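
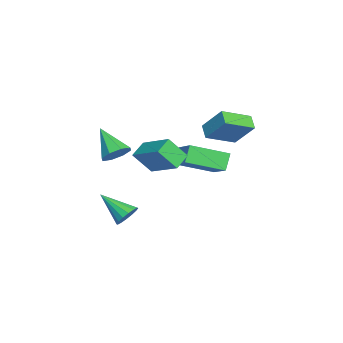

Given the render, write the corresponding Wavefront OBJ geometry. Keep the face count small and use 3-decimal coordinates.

v 0.149 -1.381 2.016
v 0.556 -1.106 2.583
v -0.829 -2.219 3.124
v 0.112 -0.768 2.447
v -0.31 -0.789 2.058
v -0.463 -1.157 1.645
v -0.258 -1.655 1.449
v 0.186 -1.993 1.585
v 0.608 -1.972 1.973
v 0.761 -1.605 2.386
v -0.407 -0.987 -2.246
v -0.194 -0.674 -1.681
v -1.073 -2.293 -1.274
v -0.519 -0.55 -1.737
v -0.813 -0.543 -1.929
v -0.999 -0.655 -2.206
v -1.026 -0.855 -2.494
v -0.887 -1.091 -2.716
v -0.619 -1.299 -2.812
v -0.295 -1.423 -2.756
v 0 -1.43 -2.563
v 0.186 -1.318 -2.286
v 0.213 -1.118 -1.998
v 0.074 -0.882 -1.776
v 0.009 0.628 1.744
v 0.123 -0.195 2.782
v 1.104 1.853 2.596
v 1.218 1.029 3.634
v 0.762 0.231 1.346
v 0.876 -0.593 2.384
v 1.857 1.455 2.198
v 1.971 0.632 3.236
v -1.61 3.585 2.844
v -1.157 4.47 4.019
v -0.952 3.789 2.436
v -0.499 4.674 3.612
v -0.821 2.326 3.488
v -0.368 3.211 4.664
v -0.163 2.53 3.081
v 0.29 3.415 4.256
v -2.33 0.952 0.191
v -2.895 1.122 0.986
v -2.66 2.749 -0.43
v -3.225 2.92 0.365
v -0.755 1.58 1.175
v -1.32 1.751 1.97
v -1.085 3.378 0.554
v -1.65 3.548 1.349
f 2 1 4
f 2 4 3
f 4 1 5
f 4 5 3
f 5 1 6
f 5 6 3
f 6 1 7
f 6 7 3
f 7 1 8
f 7 8 3
f 8 1 9
f 8 9 3
f 9 1 10
f 9 10 3
f 10 1 2
f 10 2 3
f 12 11 14
f 12 14 13
f 14 11 15
f 14 15 13
f 15 11 16
f 15 16 13
f 16 11 17
f 16 17 13
f 17 11 18
f 17 18 13
f 18 11 19
f 18 19 13
f 19 11 20
f 19 20 13
f 20 11 21
f 20 21 13
f 21 11 22
f 21 22 13
f 22 11 23
f 22 23 13
f 23 11 24
f 23 24 13
f 24 11 12
f 24 12 13
f 26 28 25
f 29 26 25
f 25 28 27
f 27 29 25
f 26 32 28
f 30 26 29
f 30 32 26
f 28 32 27
f 31 29 27
f 27 32 31
f 31 30 29
f 32 30 31
f 34 36 33
f 37 34 33
f 33 36 35
f 35 37 33
f 34 40 36
f 38 34 37
f 38 40 34
f 36 40 35
f 39 37 35
f 35 40 39
f 39 38 37
f 40 38 39
f 42 44 41
f 45 42 41
f 41 44 43
f 43 45 41
f 42 48 44
f 46 42 45
f 46 48 42
f 44 48 43
f 47 45 43
f 43 48 47
f 47 46 45
f 48 46 47



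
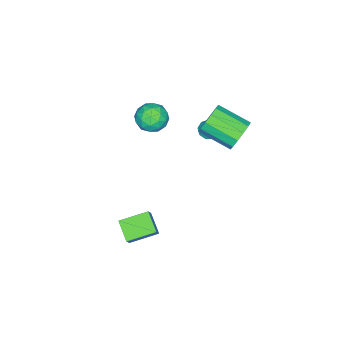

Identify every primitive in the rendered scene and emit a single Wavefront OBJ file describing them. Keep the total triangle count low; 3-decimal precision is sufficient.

v -3.338 0.006 1.117
v -2.739 0.135 0.778
v -2.742 0.574 2.383
v -3.031 0.513 0.745
v -3.466 0.654 0.886
v -3.841 0.492 1.136
v -3.981 0.102 1.376
v -3.819 -0.333 1.495
v -3.433 -0.609 1.438
v -3.002 -0.598 1.23
v -2.728 -0.304 0.969
v -1.669 -2.329 3.524
v -0.785 -1.894 3.101
v -1.755 -3.446 2.199
v -0.871 -3.011 1.776
v -0.807 -3.578 2.684
v -0.754 -2.888 3.503
v -1.786 -2.452 1.797
v -1.733 -1.762 2.616
v -0.857 -1.97 2.033
v -0.252 -2.666 2.581
v -2.288 -2.674 2.719
v -1.683 -3.37 3.267
v -1.22 -2.013 3.429
v -1.32 -3.327 1.871
v -1.283 -3.66 2.405
v -0.763 -3.405 2.156
v -1.202 -2.597 3.665
v -0.682 -2.342 3.416
v -0.695 -3.332 3.171
v -1.858 -2.998 1.884
v -1.338 -2.743 1.635
v -1.777 -1.935 3.144
v -1.257 -1.68 2.895
v -1.845 -2.008 2.129
v -0.742 -1.803 2.552
v -0.792 -2.459 1.774
v -1.33 -2.131 1.786
v -1.299 -1.725 2.268
v -0.387 -2.212 2.875
v -0.437 -2.868 2.096
v -0.4 -3.202 2.63
v -0.369 -2.796 3.111
v -0.429 -2.257 2.247
v -2.103 -2.472 3.204
v -2.153 -3.128 2.425
v -2.171 -2.544 2.189
v -2.14 -2.138 2.67
v -1.748 -2.881 3.526
v -1.798 -3.537 2.748
v -1.241 -3.615 3.032
v -1.21 -3.209 3.514
v -2.111 -3.083 3.053
v 3.662 -1.099 -4.378
v 2.919 -2.122 -3.647
v 2.463 0.168 -3.824
v 1.72 -0.855 -3.093
v 4.22 -0.925 -3.567
v 3.477 -1.948 -2.836
v 3.021 0.342 -3.013
v 2.278 -0.681 -2.282
v -1.826 2.965 3.467
v -1.406 3.387 4.356
v -1.155 1.396 5.182
v -1.574 0.975 4.293
v -2 3.351 4.45
v -1.749 1.36 5.276
v -2.539 3.192 4.231
v -2.288 1.202 5.057
v -2.852 2.962 3.77
v -2.601 0.971 4.596
v -2.838 2.732 3.213
v -2.587 0.741 4.039
v -2.503 2.577 2.736
v -2.252 0.586 3.562
v -1.953 2.545 2.492
v -1.702 0.554 3.318
v -1.363 2.646 2.557
v -1.111 0.655 3.383
v -0.919 2.849 2.911
v -0.668 0.858 3.737
v -0.763 3.089 3.442
v -0.512 1.098 4.268
v -0.945 3.29 3.98
v -0.693 1.299 4.807
f 2 1 4
f 2 4 3
f 4 1 5
f 4 5 3
f 5 1 6
f 5 6 3
f 6 1 7
f 6 7 3
f 7 1 8
f 7 8 3
f 8 1 9
f 8 9 3
f 9 1 10
f 9 10 3
f 10 1 11
f 10 11 3
f 11 1 2
f 11 2 3
f 12 49 28
f 49 23 52
f 28 52 17
f 49 52 28
f 12 28 24
f 28 17 29
f 24 29 13
f 28 29 24
f 12 24 33
f 24 13 34
f 33 34 19
f 24 34 33
f 12 33 45
f 33 19 48
f 45 48 22
f 33 48 45
f 12 45 49
f 45 22 53
f 49 53 23
f 45 53 49
f 13 29 40
f 29 17 43
f 40 43 21
f 29 43 40
f 17 52 30
f 52 23 51
f 30 51 16
f 52 51 30
f 23 53 50
f 53 22 46
f 50 46 14
f 53 46 50
f 22 48 47
f 48 19 35
f 47 35 18
f 48 35 47
f 19 34 39
f 34 13 36
f 39 36 20
f 34 36 39
f 15 41 27
f 41 21 42
f 27 42 16
f 41 42 27
f 15 27 25
f 27 16 26
f 25 26 14
f 27 26 25
f 15 25 32
f 25 14 31
f 32 31 18
f 25 31 32
f 15 32 37
f 32 18 38
f 37 38 20
f 32 38 37
f 15 37 41
f 37 20 44
f 41 44 21
f 37 44 41
f 16 42 30
f 42 21 43
f 30 43 17
f 42 43 30
f 14 26 50
f 26 16 51
f 50 51 23
f 26 51 50
f 18 31 47
f 31 14 46
f 47 46 22
f 31 46 47
f 20 38 39
f 38 18 35
f 39 35 19
f 38 35 39
f 21 44 40
f 44 20 36
f 40 36 13
f 44 36 40
f 55 57 54
f 58 55 54
f 54 57 56
f 56 58 54
f 55 61 57
f 59 55 58
f 59 61 55
f 57 61 56
f 60 58 56
f 56 61 60
f 60 59 58
f 61 59 60
f 63 62 66
f 63 66 64
f 64 66 67
f 64 67 65
f 66 62 68
f 66 68 67
f 67 68 69
f 67 69 65
f 68 62 70
f 68 70 69
f 69 70 71
f 69 71 65
f 70 62 72
f 70 72 71
f 71 72 73
f 71 73 65
f 72 62 74
f 72 74 73
f 73 74 75
f 73 75 65
f 74 62 76
f 74 76 75
f 75 76 77
f 75 77 65
f 76 62 78
f 76 78 77
f 77 78 79
f 77 79 65
f 78 62 80
f 78 80 79
f 79 80 81
f 79 81 65
f 80 62 82
f 80 82 81
f 81 82 83
f 81 83 65
f 82 62 84
f 82 84 83
f 83 84 85
f 83 85 65
f 84 62 63
f 84 63 85
f 85 63 64
f 85 64 65



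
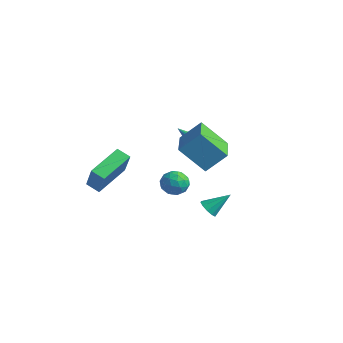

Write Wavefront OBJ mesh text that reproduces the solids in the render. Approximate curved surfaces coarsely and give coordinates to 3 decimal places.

v -2.675 1.166 -2.331
v -1.912 0.895 -2.205
v -3.048 -0.055 -2.695
v -2.285 -0.326 -2.569
v -2.749 -0.098 -1.932
v -2.518 0.656 -1.708
v -2.442 0.184 -3.192
v -2.211 0.938 -2.968
v -1.767 0.288 -2.738
v -1.957 0.114 -1.959
v -3.003 0.726 -2.941
v -3.193 0.552 -2.162
v -2.261 1.137 -2.236
v -2.699 -0.297 -2.664
v -2.972 -0.163 -2.29
v -2.523 -0.323 -2.216
v -2.617 0.997 -1.944
v -2.168 0.838 -1.87
v -2.661 0.255 -1.709
v -2.792 0.002 -3.03
v -2.343 -0.157 -2.956
v -2.437 1.163 -2.684
v -1.988 1.003 -2.61
v -2.299 0.585 -3.191
v -1.727 0.621 -2.475
v -1.946 -0.096 -2.689
v -2.038 0.203 -3.055
v -1.903 0.647 -2.923
v -1.838 0.519 -2.017
v -2.058 -0.198 -2.231
v -2.331 -0.064 -1.857
v -2.195 0.379 -1.725
v -1.754 0.162 -2.33
v -2.902 1.038 -2.669
v -3.122 0.321 -2.883
v -2.765 0.461 -3.175
v -2.629 0.904 -3.043
v -3.014 0.936 -2.211
v -3.233 0.219 -2.425
v -3.057 0.193 -1.977
v -2.922 0.637 -1.845
v -3.206 0.678 -2.57
v 2.434 -3.769 3.739
v 3.013 -2.91 4.71
v 0.891 -2.281 3.342
v 1.469 -1.422 4.314
v 3.491 -3.018 2.446
v 4.069 -2.159 3.418
v 1.947 -1.53 2.05
v 2.526 -0.671 3.021
v 3.624 -2.949 -0.107
v 3.972 -3.351 0.1
v 4.176 -2.031 0.747
v 4.134 -3.195 -0.172
v 4.101 -2.946 -0.419
v 3.886 -2.698 -0.546
v 3.571 -2.546 -0.506
v 3.276 -2.548 -0.313
v 3.114 -2.703 -0.041
v 3.147 -2.952 0.205
v 3.362 -3.2 0.333
v 3.677 -3.352 0.293
v -2.982 -4.156 -1.472
v -3.685 -4.39 -1.121
v -3.293 -2.212 -0.801
v -3.996 -2.446 -0.449
v -2.104 -4.534 0.029
v -2.807 -4.768 0.381
v -2.415 -2.59 0.701
v -3.118 -2.824 1.052
v 0.718 -0.797 2.192
v 1.034 -0.935 2.634
v -0.518 -1.143 2.968
v 0.967 -0.628 2.664
v 0.821 -0.375 2.545
v 0.643 -0.256 2.313
v 0.489 -0.309 2.043
v 0.407 -0.517 1.821
v 0.424 -0.814 1.716
v 0.535 -1.106 1.762
v 0.704 -1.3 1.945
v 0.877 -1.334 2.207
v 1 -1.198 2.463
f 1 38 17
f 38 12 41
f 17 41 6
f 38 41 17
f 1 17 13
f 17 6 18
f 13 18 2
f 17 18 13
f 1 13 22
f 13 2 23
f 22 23 8
f 13 23 22
f 1 22 34
f 22 8 37
f 34 37 11
f 22 37 34
f 1 34 38
f 34 11 42
f 38 42 12
f 34 42 38
f 2 18 29
f 18 6 32
f 29 32 10
f 18 32 29
f 6 41 19
f 41 12 40
f 19 40 5
f 41 40 19
f 12 42 39
f 42 11 35
f 39 35 3
f 42 35 39
f 11 37 36
f 37 8 24
f 36 24 7
f 37 24 36
f 8 23 28
f 23 2 25
f 28 25 9
f 23 25 28
f 4 30 16
f 30 10 31
f 16 31 5
f 30 31 16
f 4 16 14
f 16 5 15
f 14 15 3
f 16 15 14
f 4 14 21
f 14 3 20
f 21 20 7
f 14 20 21
f 4 21 26
f 21 7 27
f 26 27 9
f 21 27 26
f 4 26 30
f 26 9 33
f 30 33 10
f 26 33 30
f 5 31 19
f 31 10 32
f 19 32 6
f 31 32 19
f 3 15 39
f 15 5 40
f 39 40 12
f 15 40 39
f 7 20 36
f 20 3 35
f 36 35 11
f 20 35 36
f 9 27 28
f 27 7 24
f 28 24 8
f 27 24 28
f 10 33 29
f 33 9 25
f 29 25 2
f 33 25 29
f 44 46 43
f 47 44 43
f 43 46 45
f 45 47 43
f 44 50 46
f 48 44 47
f 48 50 44
f 46 50 45
f 49 47 45
f 45 50 49
f 49 48 47
f 50 48 49
f 52 51 54
f 52 54 53
f 54 51 55
f 54 55 53
f 55 51 56
f 55 56 53
f 56 51 57
f 56 57 53
f 57 51 58
f 57 58 53
f 58 51 59
f 58 59 53
f 59 51 60
f 59 60 53
f 60 51 61
f 60 61 53
f 61 51 62
f 61 62 53
f 62 51 52
f 62 52 53
f 64 66 63
f 67 64 63
f 63 66 65
f 65 67 63
f 64 70 66
f 68 64 67
f 68 70 64
f 66 70 65
f 69 67 65
f 65 70 69
f 69 68 67
f 70 68 69
f 72 71 74
f 72 74 73
f 74 71 75
f 74 75 73
f 75 71 76
f 75 76 73
f 76 71 77
f 76 77 73
f 77 71 78
f 77 78 73
f 78 71 79
f 78 79 73
f 79 71 80
f 79 80 73
f 80 71 81
f 80 81 73
f 81 71 82
f 81 82 73
f 82 71 83
f 82 83 73
f 83 71 72
f 83 72 73



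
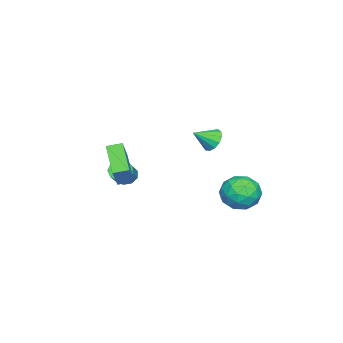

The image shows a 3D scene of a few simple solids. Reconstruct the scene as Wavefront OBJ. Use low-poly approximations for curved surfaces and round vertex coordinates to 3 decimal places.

v -1.905 -2.923 -1.465
v -1.491 -2.885 -1.964
v -0.481 -2.719 -1.115
v -0.895 -2.757 -0.615
v -1.643 -2.48 -1.862
v -0.633 -2.314 -1.013
v -1.918 -2.282 -1.574
v -0.908 -2.117 -0.725
v -2.187 -2.384 -1.235
v -1.177 -2.219 -0.385
v -2.324 -2.738 -1.003
v -1.313 -2.572 -0.154
v -2.264 -3.178 -0.987
v -1.254 -3.013 -0.138
v -2.037 -3.499 -1.195
v -1.027 -3.334 -0.346
v -1.748 -3.55 -1.529
v -0.738 -3.385 -0.68
v -1.532 -3.308 -1.833
v -0.522 -3.142 -0.984
v -1.755 4.261 -0.93
v -0.684 4.487 -1.072
v -1.396 2.513 -1.008
v -0.325 2.739 -1.15
v -0.809 2.945 -0.179
v -1.03 4.026 -0.131
v -1.05 2.974 -1.949
v -1.271 4.055 -1.901
v -0.248 3.692 -1.702
v -0.099 3.674 -0.608
v -1.981 3.326 -1.472
v -1.832 3.308 -0.378
v -1.251 4.528 -0.994
v -0.829 2.472 -1.086
v -1.114 2.594 -0.515
v -0.484 2.726 -0.599
v -1.455 4.256 -0.441
v -0.825 4.389 -0.525
v -0.898 3.483 0
v -1.255 2.611 -1.555
v -0.625 2.744 -1.639
v -1.596 4.274 -1.481
v -0.966 4.406 -1.565
v -1.182 3.517 -2.08
v -0.365 4.193 -1.448
v -0.154 3.166 -1.494
v -0.58 3.304 -1.963
v -0.71 3.939 -1.935
v -0.277 4.182 -0.805
v -0.067 3.155 -0.851
v -0.351 3.276 -0.28
v -0.481 3.911 -0.252
v -0.021 3.715 -1.175
v -2.013 3.845 -1.229
v -1.803 2.818 -1.275
v -1.599 3.089 -1.828
v -1.729 3.724 -1.8
v -1.926 3.834 -0.586
v -1.715 2.807 -0.632
v -1.37 3.061 -0.145
v -1.5 3.696 -0.117
v -2.059 3.285 -0.905
v -0.298 -2.988 0.473
v 0.685 -2.802 1.773
v -0.66 -2.273 0.644
v 0.323 -2.086 1.944
v 0.957 -2.094 -0.604
v 1.94 -1.907 0.696
v 0.595 -1.378 -0.433
v 1.578 -1.192 0.867
v -0.551 2.22 2.554
v 0.03 2.572 2.345
v 0.131 1.48 3.206
v -0.096 2.751 2.68
v -0.367 2.761 2.975
v -0.695 2.6 3.136
v -0.978 2.319 3.112
v -1.126 2.006 2.911
v -1.091 1.761 2.597
v -0.884 1.662 2.268
v -0.572 1.741 2.031
v -0.253 1.971 1.959
v -0.029 2.281 2.077
f 2 1 5
f 2 5 3
f 3 5 6
f 3 6 4
f 5 1 7
f 5 7 6
f 6 7 8
f 6 8 4
f 7 1 9
f 7 9 8
f 8 9 10
f 8 10 4
f 9 1 11
f 9 11 10
f 10 11 12
f 10 12 4
f 11 1 13
f 11 13 12
f 12 13 14
f 12 14 4
f 13 1 15
f 13 15 14
f 14 15 16
f 14 16 4
f 15 1 17
f 15 17 16
f 16 17 18
f 16 18 4
f 17 1 19
f 17 19 18
f 18 19 20
f 18 20 4
f 19 1 2
f 19 2 20
f 20 2 3
f 20 3 4
f 21 58 37
f 58 32 61
f 37 61 26
f 58 61 37
f 21 37 33
f 37 26 38
f 33 38 22
f 37 38 33
f 21 33 42
f 33 22 43
f 42 43 28
f 33 43 42
f 21 42 54
f 42 28 57
f 54 57 31
f 42 57 54
f 21 54 58
f 54 31 62
f 58 62 32
f 54 62 58
f 22 38 49
f 38 26 52
f 49 52 30
f 38 52 49
f 26 61 39
f 61 32 60
f 39 60 25
f 61 60 39
f 32 62 59
f 62 31 55
f 59 55 23
f 62 55 59
f 31 57 56
f 57 28 44
f 56 44 27
f 57 44 56
f 28 43 48
f 43 22 45
f 48 45 29
f 43 45 48
f 24 50 36
f 50 30 51
f 36 51 25
f 50 51 36
f 24 36 34
f 36 25 35
f 34 35 23
f 36 35 34
f 24 34 41
f 34 23 40
f 41 40 27
f 34 40 41
f 24 41 46
f 41 27 47
f 46 47 29
f 41 47 46
f 24 46 50
f 46 29 53
f 50 53 30
f 46 53 50
f 25 51 39
f 51 30 52
f 39 52 26
f 51 52 39
f 23 35 59
f 35 25 60
f 59 60 32
f 35 60 59
f 27 40 56
f 40 23 55
f 56 55 31
f 40 55 56
f 29 47 48
f 47 27 44
f 48 44 28
f 47 44 48
f 30 53 49
f 53 29 45
f 49 45 22
f 53 45 49
f 64 66 63
f 67 64 63
f 63 66 65
f 65 67 63
f 64 70 66
f 68 64 67
f 68 70 64
f 66 70 65
f 69 67 65
f 65 70 69
f 69 68 67
f 70 68 69
f 72 71 74
f 72 74 73
f 74 71 75
f 74 75 73
f 75 71 76
f 75 76 73
f 76 71 77
f 76 77 73
f 77 71 78
f 77 78 73
f 78 71 79
f 78 79 73
f 79 71 80
f 79 80 73
f 80 71 81
f 80 81 73
f 81 71 82
f 81 82 73
f 82 71 83
f 82 83 73
f 83 71 72
f 83 72 73



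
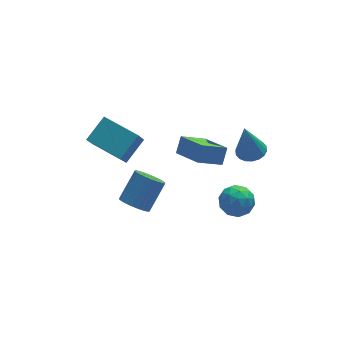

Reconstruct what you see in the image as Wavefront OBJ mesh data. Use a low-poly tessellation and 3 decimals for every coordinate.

v -3.073 -0.907 -0.103
v -2.75 -0.4 -0.704
v -1.683 0.374 0.522
v -2.007 -0.133 1.123
v -3.006 -0.218 -0.596
v -1.939 0.555 0.63
v -3.271 -0.141 -0.414
v -2.205 0.633 0.813
v -3.507 -0.18 -0.184
v -2.44 0.593 1.043
v -3.677 -0.33 0.058
v -2.61 0.443 1.285
v -3.755 -0.568 0.276
v -2.688 0.205 1.502
v -3.729 -0.857 0.436
v -2.662 -0.084 1.662
v -3.603 -1.154 0.514
v -2.536 -0.381 1.74
v -3.397 -1.414 0.498
v -2.33 -0.64 1.724
v -3.141 -1.595 0.39
v -2.074 -0.822 1.616
v -2.875 -1.673 0.207
v -1.809 -0.899 1.434
v -2.64 -1.633 -0.023
v -1.573 -0.86 1.204
v -2.47 -1.483 -0.265
v -1.403 -0.71 0.962
v -2.392 -1.245 -0.482
v -1.325 -0.472 0.744
v -2.418 -0.956 -0.642
v -1.351 -0.183 0.584
v -2.544 -0.659 -0.72
v -1.477 0.114 0.506
v 1.96 0.553 -3.387
v 2.678 1.094 -2.927
v 2.802 -0.814 -3.093
v 3.52 -0.273 -2.633
v 2.61 -0.37 -2.207
v 2.089 0.475 -2.389
v 3.391 -0.195 -3.631
v 2.87 0.65 -3.813
v 3.562 0.632 -3.078
v 3.079 0.524 -2.198
v 2.401 -0.244 -3.822
v 1.918 -0.352 -2.942
v 2.245 0.944 -3.183
v 3.235 -0.664 -2.837
v 2.7 -0.721 -2.587
v 3.122 -0.403 -2.316
v 1.899 0.58 -2.867
v 2.321 0.898 -2.596
v 2.281 0.037 -2.173
v 3.159 -0.618 -3.424
v 3.581 -0.3 -3.153
v 2.358 0.683 -3.704
v 2.78 1.001 -3.433
v 3.199 0.243 -3.847
v 3.186 0.99 -3.001
v 3.682 0.186 -2.828
v 3.606 0.232 -3.415
v 3.3 0.729 -3.522
v 2.903 0.927 -2.484
v 3.398 0.123 -2.311
v 2.863 0.066 -2.061
v 2.557 0.563 -2.168
v 3.422 0.654 -2.573
v 2.082 0.157 -3.709
v 2.577 -0.647 -3.536
v 2.923 -0.283 -3.852
v 2.617 0.214 -3.959
v 1.798 0.094 -3.192
v 2.294 -0.71 -3.019
v 2.18 -0.449 -2.498
v 1.874 0.048 -2.605
v 2.058 -0.374 -3.447
v -2.669 1.763 0.567
v -3.168 1.065 1.822
v -3.974 3.389 0.953
v -4.472 2.691 2.208
v -1.508 2.489 1.432
v -2.006 1.791 2.687
v -2.812 4.115 1.818
v -3.311 3.417 3.073
v 1.862 3.398 -2.053
v 2.46 1.665 -1.279
v 0.466 3.28 -1.239
v 1.064 1.547 -0.465
v 2.296 3.913 -1.235
v 2.894 2.18 -0.461
v 0.9 3.795 -0.421
v 1.498 2.062 0.353
v 3.272 -0.288 1.76
v 3.732 -0.949 1.849
v 2.868 -0.292 3.8
v 3.967 -0.68 1.897
v 4.065 -0.334 1.917
v 4.006 0.021 1.906
v 3.801 0.316 1.866
v 3.492 0.49 1.805
v 3.139 0.51 1.735
v 2.812 0.373 1.67
v 2.576 0.104 1.623
v 2.478 -0.242 1.603
v 2.538 -0.598 1.614
v 2.742 -0.892 1.654
v 3.052 -1.066 1.715
v 3.405 -1.087 1.785
f 2 1 5
f 2 5 3
f 3 5 6
f 3 6 4
f 5 1 7
f 5 7 6
f 6 7 8
f 6 8 4
f 7 1 9
f 7 9 8
f 8 9 10
f 8 10 4
f 9 1 11
f 9 11 10
f 10 11 12
f 10 12 4
f 11 1 13
f 11 13 12
f 12 13 14
f 12 14 4
f 13 1 15
f 13 15 14
f 14 15 16
f 14 16 4
f 15 1 17
f 15 17 16
f 16 17 18
f 16 18 4
f 17 1 19
f 17 19 18
f 18 19 20
f 18 20 4
f 19 1 21
f 19 21 20
f 20 21 22
f 20 22 4
f 21 1 23
f 21 23 22
f 22 23 24
f 22 24 4
f 23 1 25
f 23 25 24
f 24 25 26
f 24 26 4
f 25 1 27
f 25 27 26
f 26 27 28
f 26 28 4
f 27 1 29
f 27 29 28
f 28 29 30
f 28 30 4
f 29 1 31
f 29 31 30
f 30 31 32
f 30 32 4
f 31 1 33
f 31 33 32
f 32 33 34
f 32 34 4
f 33 1 2
f 33 2 34
f 34 2 3
f 34 3 4
f 35 72 51
f 72 46 75
f 51 75 40
f 72 75 51
f 35 51 47
f 51 40 52
f 47 52 36
f 51 52 47
f 35 47 56
f 47 36 57
f 56 57 42
f 47 57 56
f 35 56 68
f 56 42 71
f 68 71 45
f 56 71 68
f 35 68 72
f 68 45 76
f 72 76 46
f 68 76 72
f 36 52 63
f 52 40 66
f 63 66 44
f 52 66 63
f 40 75 53
f 75 46 74
f 53 74 39
f 75 74 53
f 46 76 73
f 76 45 69
f 73 69 37
f 76 69 73
f 45 71 70
f 71 42 58
f 70 58 41
f 71 58 70
f 42 57 62
f 57 36 59
f 62 59 43
f 57 59 62
f 38 64 50
f 64 44 65
f 50 65 39
f 64 65 50
f 38 50 48
f 50 39 49
f 48 49 37
f 50 49 48
f 38 48 55
f 48 37 54
f 55 54 41
f 48 54 55
f 38 55 60
f 55 41 61
f 60 61 43
f 55 61 60
f 38 60 64
f 60 43 67
f 64 67 44
f 60 67 64
f 39 65 53
f 65 44 66
f 53 66 40
f 65 66 53
f 37 49 73
f 49 39 74
f 73 74 46
f 49 74 73
f 41 54 70
f 54 37 69
f 70 69 45
f 54 69 70
f 43 61 62
f 61 41 58
f 62 58 42
f 61 58 62
f 44 67 63
f 67 43 59
f 63 59 36
f 67 59 63
f 78 80 77
f 81 78 77
f 77 80 79
f 79 81 77
f 78 84 80
f 82 78 81
f 82 84 78
f 80 84 79
f 83 81 79
f 79 84 83
f 83 82 81
f 84 82 83
f 86 88 85
f 89 86 85
f 85 88 87
f 87 89 85
f 86 92 88
f 90 86 89
f 90 92 86
f 88 92 87
f 91 89 87
f 87 92 91
f 91 90 89
f 92 90 91
f 94 93 96
f 94 96 95
f 96 93 97
f 96 97 95
f 97 93 98
f 97 98 95
f 98 93 99
f 98 99 95
f 99 93 100
f 99 100 95
f 100 93 101
f 100 101 95
f 101 93 102
f 101 102 95
f 102 93 103
f 102 103 95
f 103 93 104
f 103 104 95
f 104 93 105
f 104 105 95
f 105 93 106
f 105 106 95
f 106 93 107
f 106 107 95
f 107 93 108
f 107 108 95
f 108 93 94
f 108 94 95



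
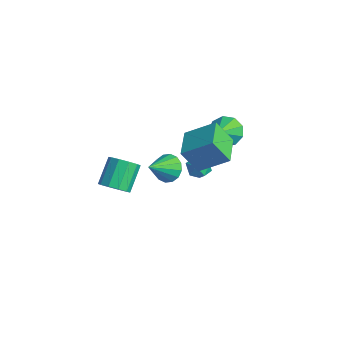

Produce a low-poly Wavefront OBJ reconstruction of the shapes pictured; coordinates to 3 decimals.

v -0.394 0.058 -0.207
v 0.408 0.476 0.048
v 0.014 -1.358 0.827
v 0.081 0.621 0.377
v -0.374 0.616 0.549
v -0.835 0.461 0.519
v -1.177 0.198 0.294
v -1.309 -0.102 -0.065
v -1.196 -0.36 -0.462
v -0.869 -0.506 -0.791
v -0.413 -0.5 -0.963
v 0.047 -0.345 -0.933
v 0.389 -0.083 -0.708
v 0.521 0.218 -0.349
v -0.259 3.631 1.593
v 0.158 3.227 0.767
v 0.619 2.549 2.567
v 0.547 3.75 0.997
v 0.559 4.217 1.506
v 0.187 4.41 2.056
v -0.393 4.238 2.389
v -0.911 3.783 2.35
v -1.124 3.256 1.957
v -0.933 2.905 1.394
v -0.426 2.893 0.924
v -2.968 3.652 -3.713
v -2.173 3.872 -3.501
v -2.907 2.588 -2.839
v -2.112 2.808 -2.627
v -2.767 3.302 -2.396
v -2.804 3.959 -2.936
v -2.276 2.501 -3.404
v -2.313 3.158 -3.944
v -1.745 3.161 -3.31
v -2.049 3.655 -2.687
v -3.031 2.805 -3.653
v -3.335 3.299 -3.03
v 1.726 0.954 2.6
v 1.241 0.175 4.019
v 2.721 2.288 3.673
v 2.236 1.509 5.092
v 3.284 -0.149 2.528
v 2.799 -0.928 3.947
v 4.279 1.185 3.601
v 3.794 0.406 5.02
v 0.156 -3.512 0.074
v 0.868 -3.609 0.615
v 0.077 -2.545 1.847
v -0.636 -2.448 1.306
v 0.958 -3.166 0.29
v 0.167 -2.102 1.523
v 0.741 -2.855 -0.117
v -0.05 -1.792 1.115
v 0.3 -2.796 -0.451
v -0.491 -1.732 0.781
v -0.195 -3.009 -0.585
v -0.986 -1.946 0.647
v -0.557 -3.415 -0.467
v -1.348 -2.351 0.765
v -0.647 -3.858 -0.143
v -1.438 -2.794 1.09
v -0.43 -4.168 0.265
v -1.221 -3.105 1.497
v 0.011 -4.228 0.599
v -0.78 -3.164 1.831
v 0.506 -4.014 0.733
v -0.285 -2.951 1.965
f 2 1 4
f 2 4 3
f 4 1 5
f 4 5 3
f 5 1 6
f 5 6 3
f 6 1 7
f 6 7 3
f 7 1 8
f 7 8 3
f 8 1 9
f 8 9 3
f 9 1 10
f 9 10 3
f 10 1 11
f 10 11 3
f 11 1 12
f 11 12 3
f 12 1 13
f 12 13 3
f 13 1 14
f 13 14 3
f 14 1 2
f 14 2 3
f 16 15 18
f 16 18 17
f 18 15 19
f 18 19 17
f 19 15 20
f 19 20 17
f 20 15 21
f 20 21 17
f 21 15 22
f 21 22 17
f 22 15 23
f 22 23 17
f 23 15 24
f 23 24 17
f 24 15 25
f 24 25 17
f 25 15 16
f 25 16 17
f 26 37 31
f 26 31 27
f 26 27 33
f 26 33 36
f 26 36 37
f 27 31 35
f 31 37 30
f 37 36 28
f 36 33 32
f 33 27 34
f 29 35 30
f 29 30 28
f 29 28 32
f 29 32 34
f 29 34 35
f 30 35 31
f 28 30 37
f 32 28 36
f 34 32 33
f 35 34 27
f 39 41 38
f 42 39 38
f 38 41 40
f 40 42 38
f 39 45 41
f 43 39 42
f 43 45 39
f 41 45 40
f 44 42 40
f 40 45 44
f 44 43 42
f 45 43 44
f 47 46 50
f 47 50 48
f 48 50 51
f 48 51 49
f 50 46 52
f 50 52 51
f 51 52 53
f 51 53 49
f 52 46 54
f 52 54 53
f 53 54 55
f 53 55 49
f 54 46 56
f 54 56 55
f 55 56 57
f 55 57 49
f 56 46 58
f 56 58 57
f 57 58 59
f 57 59 49
f 58 46 60
f 58 60 59
f 59 60 61
f 59 61 49
f 60 46 62
f 60 62 61
f 61 62 63
f 61 63 49
f 62 46 64
f 62 64 63
f 63 64 65
f 63 65 49
f 64 46 66
f 64 66 65
f 65 66 67
f 65 67 49
f 66 46 47
f 66 47 67
f 67 47 48
f 67 48 49



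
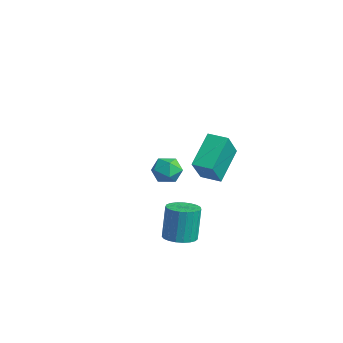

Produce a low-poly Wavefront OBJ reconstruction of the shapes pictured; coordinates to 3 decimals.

v 1.302 0.356 -0.31
v 1.993 -0.393 0.911
v 0.523 1.456 0.806
v 1.213 0.707 2.027
v 2.007 0.913 -0.367
v 2.697 0.164 0.854
v 1.227 2.013 0.749
v 1.918 1.264 1.97
v 1.743 -0.784 -3.3
v 2.288 -1.235 -3.165
v 2.102 -0.986 -1.585
v 1.557 -0.536 -1.72
v 2.43 -0.972 -3.189
v 2.243 -0.724 -1.609
v 2.452 -0.677 -3.233
v 2.265 -0.428 -1.653
v 2.352 -0.4 -3.288
v 2.165 -0.152 -1.709
v 2.147 -0.19 -3.346
v 1.96 0.059 -1.766
v 1.872 -0.082 -3.395
v 1.685 0.166 -1.815
v 1.575 -0.096 -3.428
v 1.388 0.152 -1.848
v 1.307 -0.229 -3.439
v 1.12 0.019 -1.859
v 1.114 -0.458 -3.426
v 0.927 -0.209 -1.846
v 1.03 -0.743 -3.391
v 0.844 -0.495 -1.811
v 1.07 -1.036 -3.34
v 0.883 -0.787 -1.76
v 1.226 -1.284 -3.282
v 1.039 -1.036 -1.703
v 1.471 -1.447 -3.228
v 1.285 -1.199 -1.648
v 1.764 -1.495 -3.186
v 1.577 -1.246 -1.606
v 2.053 -1.42 -3.163
v 1.866 -1.171 -1.584
v -4.165 1.378 -2.395
v -3.617 1.834 -2.679
v -3.323 0.486 -2.201
v -2.775 0.942 -2.485
v -3.102 1.11 -1.811
v -3.623 1.661 -1.931
v -3.317 0.659 -2.949
v -3.838 1.21 -3.069
v -3.093 1.39 -3.021
v -2.96 1.668 -2.318
v -3.98 0.652 -2.562
v -3.847 0.93 -1.859
f 2 4 1
f 5 2 1
f 1 4 3
f 3 5 1
f 2 8 4
f 6 2 5
f 6 8 2
f 4 8 3
f 7 5 3
f 3 8 7
f 7 6 5
f 8 6 7
f 10 9 13
f 10 13 11
f 11 13 14
f 11 14 12
f 13 9 15
f 13 15 14
f 14 15 16
f 14 16 12
f 15 9 17
f 15 17 16
f 16 17 18
f 16 18 12
f 17 9 19
f 17 19 18
f 18 19 20
f 18 20 12
f 19 9 21
f 19 21 20
f 20 21 22
f 20 22 12
f 21 9 23
f 21 23 22
f 22 23 24
f 22 24 12
f 23 9 25
f 23 25 24
f 24 25 26
f 24 26 12
f 25 9 27
f 25 27 26
f 26 27 28
f 26 28 12
f 27 9 29
f 27 29 28
f 28 29 30
f 28 30 12
f 29 9 31
f 29 31 30
f 30 31 32
f 30 32 12
f 31 9 33
f 31 33 32
f 32 33 34
f 32 34 12
f 33 9 35
f 33 35 34
f 34 35 36
f 34 36 12
f 35 9 37
f 35 37 36
f 36 37 38
f 36 38 12
f 37 9 39
f 37 39 38
f 38 39 40
f 38 40 12
f 39 9 10
f 39 10 40
f 40 10 11
f 40 11 12
f 41 52 46
f 41 46 42
f 41 42 48
f 41 48 51
f 41 51 52
f 42 46 50
f 46 52 45
f 52 51 43
f 51 48 47
f 48 42 49
f 44 50 45
f 44 45 43
f 44 43 47
f 44 47 49
f 44 49 50
f 45 50 46
f 43 45 52
f 47 43 51
f 49 47 48
f 50 49 42



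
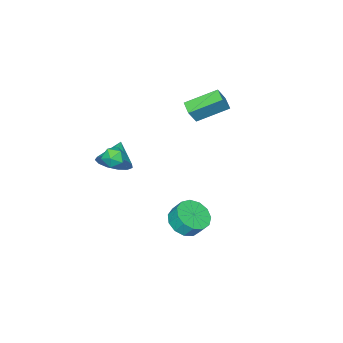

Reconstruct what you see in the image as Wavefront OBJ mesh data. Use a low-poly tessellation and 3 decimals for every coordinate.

v -3.44 -1.001 1.847
v -4.863 0.235 2.726
v -2.995 -0.31 1.596
v -4.417 0.926 2.475
v -2.783 -1.026 2.945
v -4.205 0.21 3.824
v -2.337 -0.335 2.694
v -3.76 0.901 3.573
v 3.507 -0.068 3.232
v 3.747 0.263 2.619
v 3.553 -1.123 2.681
v 3.793 -0.792 2.068
v 4.227 -0.826 2.662
v 4.198 -0.174 3.002
v 3.102 -0.686 2.298
v 3.073 -0.034 2.638
v 3.496 -0.119 2.042
v 4.192 -0.206 2.267
v 3.108 -0.654 3.033
v 3.804 -0.741 3.258
v 2.7 -1.304 1.098
v 3.029 -0.889 2.004
v 1.48 -1.876 1.802
v 2.688 -0.479 1.747
v 2.352 -0.331 1.284
v 2.125 -0.492 0.761
v 2.082 -0.911 0.346
v 2.234 -1.455 0.169
v 2.535 -1.951 0.287
v 2.887 -2.241 0.663
v 3.181 -2.234 1.176
v 3.322 -1.932 1.665
v 3.265 -1.431 1.974
v 0.501 1.791 -3.628
v 1.462 1.462 -3.291
v 1.36 2.02 -2.456
v 0.399 2.349 -2.792
v 1.557 1.962 -3.614
v 1.455 2.52 -2.778
v 1.317 2.408 -3.941
v 1.215 2.966 -3.105
v 0.818 2.658 -4.168
v 0.716 3.216 -3.333
v 0.218 2.633 -4.224
v 0.116 3.191 -3.389
v -0.292 2.34 -4.091
v -0.394 2.898 -3.255
v -0.55 1.873 -3.811
v -0.652 2.431 -2.975
v -0.475 1.38 -3.472
v -0.576 1.938 -2.636
v -0.09 1.017 -3.183
v -0.191 1.575 -2.347
v 0.483 0.9 -3.035
v 0.381 1.458 -2.2
v 1.061 1.066 -3.076
v 0.96 1.624 -2.24
f 2 4 1
f 5 2 1
f 1 4 3
f 3 5 1
f 2 8 4
f 6 2 5
f 6 8 2
f 4 8 3
f 7 5 3
f 3 8 7
f 7 6 5
f 8 6 7
f 9 20 14
f 9 14 10
f 9 10 16
f 9 16 19
f 9 19 20
f 10 14 18
f 14 20 13
f 20 19 11
f 19 16 15
f 16 10 17
f 12 18 13
f 12 13 11
f 12 11 15
f 12 15 17
f 12 17 18
f 13 18 14
f 11 13 20
f 15 11 19
f 17 15 16
f 18 17 10
f 22 21 24
f 22 24 23
f 24 21 25
f 24 25 23
f 25 21 26
f 25 26 23
f 26 21 27
f 26 27 23
f 27 21 28
f 27 28 23
f 28 21 29
f 28 29 23
f 29 21 30
f 29 30 23
f 30 21 31
f 30 31 23
f 31 21 32
f 31 32 23
f 32 21 33
f 32 33 23
f 33 21 22
f 33 22 23
f 35 34 38
f 35 38 36
f 36 38 39
f 36 39 37
f 38 34 40
f 38 40 39
f 39 40 41
f 39 41 37
f 40 34 42
f 40 42 41
f 41 42 43
f 41 43 37
f 42 34 44
f 42 44 43
f 43 44 45
f 43 45 37
f 44 34 46
f 44 46 45
f 45 46 47
f 45 47 37
f 46 34 48
f 46 48 47
f 47 48 49
f 47 49 37
f 48 34 50
f 48 50 49
f 49 50 51
f 49 51 37
f 50 34 52
f 50 52 51
f 51 52 53
f 51 53 37
f 52 34 54
f 52 54 53
f 53 54 55
f 53 55 37
f 54 34 56
f 54 56 55
f 55 56 57
f 55 57 37
f 56 34 35
f 56 35 57
f 57 35 36
f 57 36 37



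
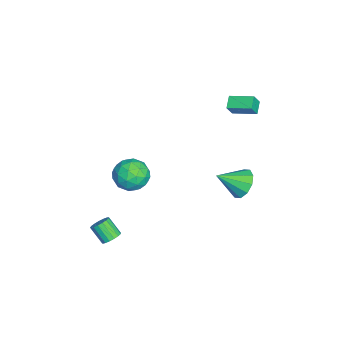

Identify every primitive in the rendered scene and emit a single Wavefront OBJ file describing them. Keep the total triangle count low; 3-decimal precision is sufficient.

v 3.841 -3.296 -1.989
v 4.223 -3.679 -2.089
v 3.801 -4.307 -1.291
v 3.419 -3.924 -1.191
v 4.335 -3.524 -1.908
v 3.913 -4.153 -1.11
v 4.333 -3.317 -1.745
v 3.912 -3.946 -0.947
v 4.219 -3.105 -1.639
v 3.798 -3.734 -0.841
v 4.019 -2.937 -1.612
v 3.597 -3.565 -0.814
v 3.777 -2.851 -1.672
v 3.356 -3.479 -0.874
v 3.55 -2.867 -1.804
v 3.129 -3.495 -1.006
v 3.39 -2.981 -1.979
v 2.968 -3.61 -1.181
v 3.333 -3.167 -2.156
v 2.911 -3.796 -1.358
v 3.392 -3.383 -2.295
v 2.97 -4.012 -1.497
v 3.554 -3.579 -2.363
v 3.133 -4.207 -1.565
v 3.782 -3.71 -2.346
v 3.36 -4.338 -1.548
v 4.023 -3.746 -2.247
v 3.602 -4.374 -1.449
v 3.806 -1.357 2.989
v 4.4 -1.96 3.5
v 2.98 -2.62 2.46
v 3.574 -3.223 2.971
v 2.947 -2.626 3.448
v 3.458 -1.845 3.775
v 3.922 -2.735 2.185
v 4.433 -1.954 2.512
v 4.472 -2.811 3.003
v 3.869 -2.744 3.783
v 3.511 -1.836 2.177
v 2.908 -1.769 2.957
v 4.176 -1.548 3.291
v 3.204 -3.032 2.669
v 2.836 -2.681 2.949
v 3.185 -3.036 3.249
v 3.622 -1.48 3.453
v 3.971 -1.835 3.753
v 3.117 -2.226 3.722
v 3.409 -2.745 2.207
v 3.758 -3.1 2.507
v 4.195 -1.544 2.711
v 4.544 -1.899 3.011
v 4.263 -2.354 2.238
v 4.567 -2.403 3.299
v 4.081 -3.145 2.988
v 4.286 -2.858 2.526
v 4.586 -2.399 2.719
v 4.213 -2.363 3.758
v 3.727 -3.105 3.447
v 3.358 -2.754 3.727
v 3.659 -2.296 3.919
v 4.255 -2.863 3.466
v 3.653 -1.475 2.513
v 3.167 -2.217 2.202
v 3.721 -2.284 2.041
v 4.022 -1.826 2.233
v 3.299 -1.435 2.972
v 2.813 -2.177 2.661
v 2.794 -2.181 3.241
v 3.094 -1.722 3.434
v 3.125 -1.717 2.494
v 3.193 3.034 2.256
v 4.032 3.321 2.327
v 3.547 1.786 3.104
v 3.746 3.526 2.75
v 3.249 3.544 2.983
v 2.73 3.367 2.94
v 2.388 3.063 2.635
v 2.353 2.748 2.185
v 2.639 2.542 1.763
v 3.137 2.524 1.529
v 3.656 2.701 1.573
v 3.998 3.006 1.878
v -3.099 2.163 2.26
v -3.797 2.243 2.663
v -2.767 3.453 2.578
v -3.465 3.533 2.982
v -2.715 1.887 2.978
v -3.413 1.967 3.382
v -2.383 3.177 3.297
v -3.081 3.257 3.7
f 2 1 5
f 2 5 3
f 3 5 6
f 3 6 4
f 5 1 7
f 5 7 6
f 6 7 8
f 6 8 4
f 7 1 9
f 7 9 8
f 8 9 10
f 8 10 4
f 9 1 11
f 9 11 10
f 10 11 12
f 10 12 4
f 11 1 13
f 11 13 12
f 12 13 14
f 12 14 4
f 13 1 15
f 13 15 14
f 14 15 16
f 14 16 4
f 15 1 17
f 15 17 16
f 16 17 18
f 16 18 4
f 17 1 19
f 17 19 18
f 18 19 20
f 18 20 4
f 19 1 21
f 19 21 20
f 20 21 22
f 20 22 4
f 21 1 23
f 21 23 22
f 22 23 24
f 22 24 4
f 23 1 25
f 23 25 24
f 24 25 26
f 24 26 4
f 25 1 27
f 25 27 26
f 26 27 28
f 26 28 4
f 27 1 2
f 27 2 28
f 28 2 3
f 28 3 4
f 29 66 45
f 66 40 69
f 45 69 34
f 66 69 45
f 29 45 41
f 45 34 46
f 41 46 30
f 45 46 41
f 29 41 50
f 41 30 51
f 50 51 36
f 41 51 50
f 29 50 62
f 50 36 65
f 62 65 39
f 50 65 62
f 29 62 66
f 62 39 70
f 66 70 40
f 62 70 66
f 30 46 57
f 46 34 60
f 57 60 38
f 46 60 57
f 34 69 47
f 69 40 68
f 47 68 33
f 69 68 47
f 40 70 67
f 70 39 63
f 67 63 31
f 70 63 67
f 39 65 64
f 65 36 52
f 64 52 35
f 65 52 64
f 36 51 56
f 51 30 53
f 56 53 37
f 51 53 56
f 32 58 44
f 58 38 59
f 44 59 33
f 58 59 44
f 32 44 42
f 44 33 43
f 42 43 31
f 44 43 42
f 32 42 49
f 42 31 48
f 49 48 35
f 42 48 49
f 32 49 54
f 49 35 55
f 54 55 37
f 49 55 54
f 32 54 58
f 54 37 61
f 58 61 38
f 54 61 58
f 33 59 47
f 59 38 60
f 47 60 34
f 59 60 47
f 31 43 67
f 43 33 68
f 67 68 40
f 43 68 67
f 35 48 64
f 48 31 63
f 64 63 39
f 48 63 64
f 37 55 56
f 55 35 52
f 56 52 36
f 55 52 56
f 38 61 57
f 61 37 53
f 57 53 30
f 61 53 57
f 72 71 74
f 72 74 73
f 74 71 75
f 74 75 73
f 75 71 76
f 75 76 73
f 76 71 77
f 76 77 73
f 77 71 78
f 77 78 73
f 78 71 79
f 78 79 73
f 79 71 80
f 79 80 73
f 80 71 81
f 80 81 73
f 81 71 82
f 81 82 73
f 82 71 72
f 82 72 73
f 84 86 83
f 87 84 83
f 83 86 85
f 85 87 83
f 84 90 86
f 88 84 87
f 88 90 84
f 86 90 85
f 89 87 85
f 85 90 89
f 89 88 87
f 90 88 89



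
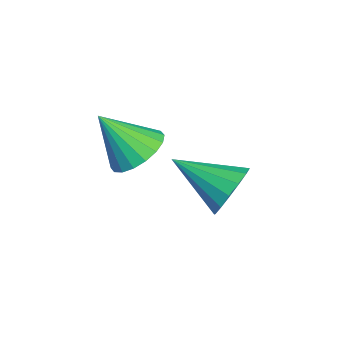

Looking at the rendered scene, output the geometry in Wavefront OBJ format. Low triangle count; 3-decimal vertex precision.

v -1.661 -0.323 -1.963
v -1.156 -0.954 -2.36
v -1.899 -1.337 -0.657
v -0.887 -0.745 -2.149
v -0.772 -0.452 -1.901
v -0.833 -0.134 -1.665
v -1.057 0.146 -1.488
v -1.401 0.334 -1.405
v -1.797 0.391 -1.433
v -2.165 0.307 -1.566
v -2.434 0.098 -1.777
v -2.549 -0.194 -2.025
v -2.488 -0.512 -2.261
v -2.264 -0.793 -2.438
v -1.92 -0.981 -2.52
v -1.524 -1.038 -2.493
v -2.256 2.242 -4.299
v -1.762 2.38 -3.547
v -3.024 0.638 -3.501
v -2.165 2.61 -3.472
v -2.593 2.743 -3.618
v -2.931 2.741 -3.946
v -3.087 2.605 -4.37
v -3.021 2.373 -4.774
v -2.75 2.105 -5.051
v -2.347 1.874 -5.126
v -1.919 1.742 -4.98
v -1.581 1.744 -4.652
v -1.424 1.879 -4.229
v -1.491 2.112 -3.824
f 2 1 4
f 2 4 3
f 4 1 5
f 4 5 3
f 5 1 6
f 5 6 3
f 6 1 7
f 6 7 3
f 7 1 8
f 7 8 3
f 8 1 9
f 8 9 3
f 9 1 10
f 9 10 3
f 10 1 11
f 10 11 3
f 11 1 12
f 11 12 3
f 12 1 13
f 12 13 3
f 13 1 14
f 13 14 3
f 14 1 15
f 14 15 3
f 15 1 16
f 15 16 3
f 16 1 2
f 16 2 3
f 18 17 20
f 18 20 19
f 20 17 21
f 20 21 19
f 21 17 22
f 21 22 19
f 22 17 23
f 22 23 19
f 23 17 24
f 23 24 19
f 24 17 25
f 24 25 19
f 25 17 26
f 25 26 19
f 26 17 27
f 26 27 19
f 27 17 28
f 27 28 19
f 28 17 29
f 28 29 19
f 29 17 30
f 29 30 19
f 30 17 18
f 30 18 19



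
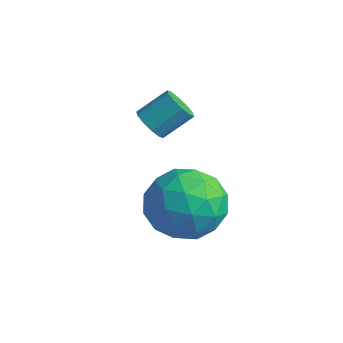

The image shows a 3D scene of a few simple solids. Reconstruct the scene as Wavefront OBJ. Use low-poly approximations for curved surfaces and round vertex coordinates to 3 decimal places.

v 1.032 0.466 0.367
v 1.794 0.886 -0.457
v 0.546 -0.986 -0.823
v 1.308 -0.566 -1.647
v 1.728 -1.044 -0.632
v 2.028 -0.147 0.104
v 0.312 0.047 -1.384
v 0.612 0.944 -0.648
v 1.349 0.627 -1.539
v 2.224 -0.047 -1.074
v 0.116 -0.053 -0.206
v 0.991 -0.727 0.259
v 1.456 0.803 0.06
v 0.884 -0.903 -1.34
v 1.131 -1.185 -0.743
v 1.579 -0.938 -1.227
v 1.593 0.196 0.39
v 2.041 0.443 -0.095
v 2.002 -0.691 -0.198
v 0.299 -0.543 -1.185
v 0.747 -0.296 -1.67
v 0.761 0.838 -0.053
v 1.209 1.085 -0.537
v 0.338 0.591 -1.082
v 1.642 0.898 -1.061
v 1.356 0.045 -1.761
v 0.771 0.405 -1.606
v 0.948 0.933 -1.174
v 2.157 0.502 -0.787
v 1.871 -0.351 -1.487
v 2.117 -0.633 -0.89
v 2.294 -0.105 -0.458
v 1.895 0.35 -1.424
v 0.469 0.251 0.207
v 0.183 -0.602 -0.493
v 0.046 0.005 -0.822
v 0.223 0.533 -0.39
v 0.984 -0.145 0.481
v 0.698 -0.998 -0.219
v 1.392 -1.033 -0.106
v 1.569 -0.505 0.326
v 0.445 -0.45 0.144
v -1.64 1.467 0.147
v -1.458 1.754 -0.31
v -1.058 2.561 0.356
v -1.24 2.273 0.813
v -1.787 1.859 -0.24
v -1.387 2.666 0.427
v -2.06 1.814 -0.021
v -1.66 2.62 0.645
v -2.172 1.636 0.261
v -1.772 2.443 0.928
v -2.081 1.394 0.5
v -1.681 2.2 1.167
v -1.822 1.179 0.604
v -1.422 1.986 1.27
v -1.493 1.074 0.533
v -1.093 1.881 1.2
v -1.22 1.12 0.315
v -0.82 1.926 0.981
v -1.108 1.297 0.032
v -0.708 2.104 0.699
v -1.199 1.54 -0.207
v -0.799 2.346 0.46
f 1 38 17
f 38 12 41
f 17 41 6
f 38 41 17
f 1 17 13
f 17 6 18
f 13 18 2
f 17 18 13
f 1 13 22
f 13 2 23
f 22 23 8
f 13 23 22
f 1 22 34
f 22 8 37
f 34 37 11
f 22 37 34
f 1 34 38
f 34 11 42
f 38 42 12
f 34 42 38
f 2 18 29
f 18 6 32
f 29 32 10
f 18 32 29
f 6 41 19
f 41 12 40
f 19 40 5
f 41 40 19
f 12 42 39
f 42 11 35
f 39 35 3
f 42 35 39
f 11 37 36
f 37 8 24
f 36 24 7
f 37 24 36
f 8 23 28
f 23 2 25
f 28 25 9
f 23 25 28
f 4 30 16
f 30 10 31
f 16 31 5
f 30 31 16
f 4 16 14
f 16 5 15
f 14 15 3
f 16 15 14
f 4 14 21
f 14 3 20
f 21 20 7
f 14 20 21
f 4 21 26
f 21 7 27
f 26 27 9
f 21 27 26
f 4 26 30
f 26 9 33
f 30 33 10
f 26 33 30
f 5 31 19
f 31 10 32
f 19 32 6
f 31 32 19
f 3 15 39
f 15 5 40
f 39 40 12
f 15 40 39
f 7 20 36
f 20 3 35
f 36 35 11
f 20 35 36
f 9 27 28
f 27 7 24
f 28 24 8
f 27 24 28
f 10 33 29
f 33 9 25
f 29 25 2
f 33 25 29
f 44 43 47
f 44 47 45
f 45 47 48
f 45 48 46
f 47 43 49
f 47 49 48
f 48 49 50
f 48 50 46
f 49 43 51
f 49 51 50
f 50 51 52
f 50 52 46
f 51 43 53
f 51 53 52
f 52 53 54
f 52 54 46
f 53 43 55
f 53 55 54
f 54 55 56
f 54 56 46
f 55 43 57
f 55 57 56
f 56 57 58
f 56 58 46
f 57 43 59
f 57 59 58
f 58 59 60
f 58 60 46
f 59 43 61
f 59 61 60
f 60 61 62
f 60 62 46
f 61 43 63
f 61 63 62
f 62 63 64
f 62 64 46
f 63 43 44
f 63 44 64
f 64 44 45
f 64 45 46



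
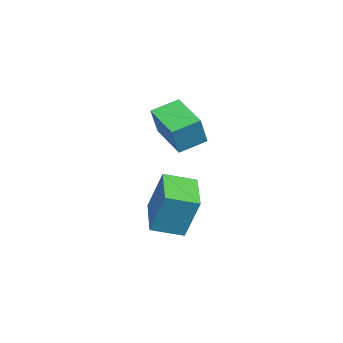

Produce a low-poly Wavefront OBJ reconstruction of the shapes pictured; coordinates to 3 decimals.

v 2.009 -2.164 3.345
v 2.606 -2.339 4.52
v 1.523 -1.255 3.727
v 2.12 -1.43 4.903
v 3.22 -1.31 2.857
v 3.817 -1.485 4.033
v 2.734 -0.401 3.24
v 3.331 -0.576 4.415
v 2.487 -2.467 -0.033
v 2.778 -1.909 1.632
v 2.225 -1.315 -0.373
v 2.517 -0.757 1.291
v 4.143 -2.203 -0.411
v 4.435 -1.645 1.253
v 3.882 -1.051 -0.752
v 4.173 -0.493 0.913
f 2 4 1
f 5 2 1
f 1 4 3
f 3 5 1
f 2 8 4
f 6 2 5
f 6 8 2
f 4 8 3
f 7 5 3
f 3 8 7
f 7 6 5
f 8 6 7
f 10 12 9
f 13 10 9
f 9 12 11
f 11 13 9
f 10 16 12
f 14 10 13
f 14 16 10
f 12 16 11
f 15 13 11
f 11 16 15
f 15 14 13
f 16 14 15



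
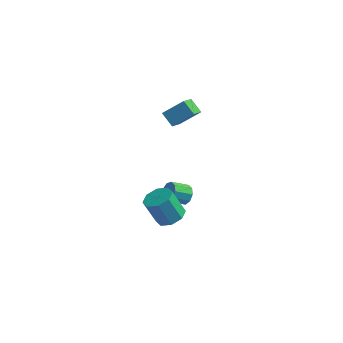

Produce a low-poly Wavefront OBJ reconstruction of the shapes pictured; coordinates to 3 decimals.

v -1.021 -3.492 0.801
v -0.235 -3.838 1.158
v -0.993 -3.913 2.756
v -1.779 -3.568 2.399
v -0.255 -3.127 1.182
v -1.014 -3.202 2.78
v -0.724 -2.63 0.983
v -1.483 -2.705 2.58
v -1.367 -2.638 0.677
v -2.125 -2.714 2.275
v -1.807 -3.147 0.444
v -2.565 -3.222 2.042
v -1.786 -3.858 0.42
v -2.545 -3.933 2.018
v -1.317 -4.355 0.62
v -2.076 -4.43 2.217
v -0.675 -4.346 0.925
v -1.433 -4.422 2.523
v -1.49 0.592 -1.219
v -1.17 0.749 -0.617
v -2.03 0.125 0.002
v -2.35 -0.032 -0.601
v -1.492 1.087 -0.724
v -2.353 0.463 -0.105
v -1.813 1.193 -1.063
v -2.674 0.569 -0.444
v -1.983 1.018 -1.475
v -2.843 0.394 -0.856
v -1.922 0.644 -1.768
v -2.782 0.02 -1.149
v -1.659 0.245 -1.804
v -2.519 -0.379 -1.185
v -1.317 0.009 -1.566
v -2.177 -0.615 -0.947
v -1.055 0.046 -1.167
v -1.916 -0.578 -0.548
v -0.998 0.338 -0.792
v -1.858 -0.286 -0.173
v -3.116 4.219 1.919
v -3.029 2.561 3.155
v -3.896 4.656 2.559
v -3.809 2.998 3.796
v -2.011 4.922 2.784
v -1.924 3.264 4.021
v -2.791 5.359 3.425
v -2.704 3.701 4.661
f 2 1 5
f 2 5 3
f 3 5 6
f 3 6 4
f 5 1 7
f 5 7 6
f 6 7 8
f 6 8 4
f 7 1 9
f 7 9 8
f 8 9 10
f 8 10 4
f 9 1 11
f 9 11 10
f 10 11 12
f 10 12 4
f 11 1 13
f 11 13 12
f 12 13 14
f 12 14 4
f 13 1 15
f 13 15 14
f 14 15 16
f 14 16 4
f 15 1 17
f 15 17 16
f 16 17 18
f 16 18 4
f 17 1 2
f 17 2 18
f 18 2 3
f 18 3 4
f 20 19 23
f 20 23 21
f 21 23 24
f 21 24 22
f 23 19 25
f 23 25 24
f 24 25 26
f 24 26 22
f 25 19 27
f 25 27 26
f 26 27 28
f 26 28 22
f 27 19 29
f 27 29 28
f 28 29 30
f 28 30 22
f 29 19 31
f 29 31 30
f 30 31 32
f 30 32 22
f 31 19 33
f 31 33 32
f 32 33 34
f 32 34 22
f 33 19 35
f 33 35 34
f 34 35 36
f 34 36 22
f 35 19 37
f 35 37 36
f 36 37 38
f 36 38 22
f 37 19 20
f 37 20 38
f 38 20 21
f 38 21 22
f 40 42 39
f 43 40 39
f 39 42 41
f 41 43 39
f 40 46 42
f 44 40 43
f 44 46 40
f 42 46 41
f 45 43 41
f 41 46 45
f 45 44 43
f 46 44 45



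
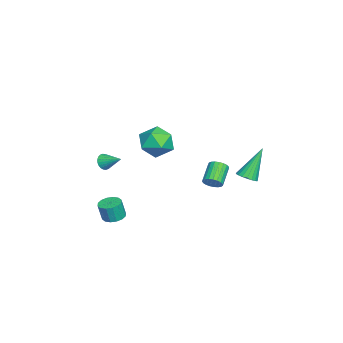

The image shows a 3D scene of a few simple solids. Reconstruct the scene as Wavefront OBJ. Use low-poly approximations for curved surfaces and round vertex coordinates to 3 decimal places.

v -0.643 1.703 -1.208
v -0.319 1.782 -0.746
v -1.413 1.955 -0.009
v -1.737 1.877 -0.472
v -0.34 2.003 -0.83
v -1.434 2.176 -0.093
v -0.414 2.172 -0.978
v -1.508 2.345 -0.242
v -0.527 2.26 -1.167
v -1.621 2.433 -0.43
v -0.661 2.252 -1.363
v -1.754 2.425 -0.626
v -0.791 2.149 -1.532
v -1.884 2.322 -0.795
v -0.896 1.969 -1.645
v -1.989 2.142 -0.908
v -0.957 1.743 -1.683
v -2.05 1.916 -0.946
v -0.964 1.51 -1.639
v -2.057 1.683 -0.902
v -0.915 1.311 -1.52
v -2.009 1.484 -0.783
v -0.82 1.18 -1.347
v -1.913 1.353 -0.61
v -0.694 1.139 -1.151
v -1.787 1.312 -0.414
v -0.559 1.196 -0.964
v -1.652 1.369 -0.227
v -0.439 1.34 -0.82
v -1.532 1.513 -0.083
v -0.354 1.548 -0.743
v -1.448 1.721 -0.006
v 0.448 3.643 0.042
v 0.967 3.477 0.338
v -0.348 4.357 1.838
v 1.021 3.719 0.266
v 0.977 3.947 0.156
v 0.84 4.123 0.025
v 0.636 4.216 -0.102
v 0.4 4.21 -0.205
v 0.172 4.105 -0.264
v -0.009 3.921 -0.271
v -0.11 3.689 -0.224
v -0.114 3.449 -0.13
v -0.022 3.242 -0.007
v 0.152 3.105 0.125
v 0.377 3.061 0.242
v 0.615 3.117 0.325
v 0.823 3.265 0.359
v 2.256 -0.039 3.75
v 3.115 0.092 4.341
v 2.945 -1.432 3.059
v 3.804 -1.301 3.65
v 2.895 -1.577 4.099
v 2.469 -0.716 4.526
v 3.591 -0.624 2.874
v 3.165 0.237 3.301
v 3.941 -0.269 3.8
v 3.51 -0.858 4.557
v 2.55 -0.482 2.843
v 2.119 -1.071 3.6
v -0.295 -4.043 0.112
v 0.007 -4.356 0.432
v 0.155 -3.057 0.648
v 0.137 -4.326 0.269
v 0.201 -4.254 0.082
v 0.19 -4.149 -0.1
v 0.105 -4.029 -0.251
v -0.041 -3.91 -0.346
v -0.226 -3.812 -0.371
v -0.421 -3.749 -0.323
v -0.597 -3.731 -0.209
v -0.727 -3.76 -0.046
v -0.792 -3.833 0.141
v -0.78 -3.937 0.324
v -0.695 -4.058 0.474
v -0.549 -4.176 0.569
v -0.364 -4.274 0.595
v -0.169 -4.337 0.547
v 1.616 -3.187 -2.882
v 2.007 -2.671 -2.822
v 2.115 -2.877 -1.757
v 1.724 -3.393 -1.818
v 1.697 -2.552 -2.768
v 1.805 -2.758 -1.703
v 1.366 -2.603 -2.744
v 1.473 -2.809 -1.679
v 1.101 -2.811 -2.758
v 1.208 -3.017 -1.693
v 0.975 -3.119 -2.805
v 1.082 -3.325 -1.74
v 1.02 -3.445 -2.872
v 1.127 -3.652 -1.807
v 1.225 -3.703 -2.943
v 1.333 -3.909 -1.878
v 1.535 -3.822 -2.997
v 1.643 -4.028 -1.932
v 1.867 -3.771 -3.021
v 1.974 -3.977 -1.956
v 2.132 -3.563 -3.007
v 2.239 -3.769 -1.942
v 2.258 -3.255 -2.96
v 2.365 -3.461 -1.895
v 2.213 -2.928 -2.893
v 2.32 -3.135 -1.828
f 2 1 5
f 2 5 3
f 3 5 6
f 3 6 4
f 5 1 7
f 5 7 6
f 6 7 8
f 6 8 4
f 7 1 9
f 7 9 8
f 8 9 10
f 8 10 4
f 9 1 11
f 9 11 10
f 10 11 12
f 10 12 4
f 11 1 13
f 11 13 12
f 12 13 14
f 12 14 4
f 13 1 15
f 13 15 14
f 14 15 16
f 14 16 4
f 15 1 17
f 15 17 16
f 16 17 18
f 16 18 4
f 17 1 19
f 17 19 18
f 18 19 20
f 18 20 4
f 19 1 21
f 19 21 20
f 20 21 22
f 20 22 4
f 21 1 23
f 21 23 22
f 22 23 24
f 22 24 4
f 23 1 25
f 23 25 24
f 24 25 26
f 24 26 4
f 25 1 27
f 25 27 26
f 26 27 28
f 26 28 4
f 27 1 29
f 27 29 28
f 28 29 30
f 28 30 4
f 29 1 31
f 29 31 30
f 30 31 32
f 30 32 4
f 31 1 2
f 31 2 32
f 32 2 3
f 32 3 4
f 34 33 36
f 34 36 35
f 36 33 37
f 36 37 35
f 37 33 38
f 37 38 35
f 38 33 39
f 38 39 35
f 39 33 40
f 39 40 35
f 40 33 41
f 40 41 35
f 41 33 42
f 41 42 35
f 42 33 43
f 42 43 35
f 43 33 44
f 43 44 35
f 44 33 45
f 44 45 35
f 45 33 46
f 45 46 35
f 46 33 47
f 46 47 35
f 47 33 48
f 47 48 35
f 48 33 49
f 48 49 35
f 49 33 34
f 49 34 35
f 50 61 55
f 50 55 51
f 50 51 57
f 50 57 60
f 50 60 61
f 51 55 59
f 55 61 54
f 61 60 52
f 60 57 56
f 57 51 58
f 53 59 54
f 53 54 52
f 53 52 56
f 53 56 58
f 53 58 59
f 54 59 55
f 52 54 61
f 56 52 60
f 58 56 57
f 59 58 51
f 63 62 65
f 63 65 64
f 65 62 66
f 65 66 64
f 66 62 67
f 66 67 64
f 67 62 68
f 67 68 64
f 68 62 69
f 68 69 64
f 69 62 70
f 69 70 64
f 70 62 71
f 70 71 64
f 71 62 72
f 71 72 64
f 72 62 73
f 72 73 64
f 73 62 74
f 73 74 64
f 74 62 75
f 74 75 64
f 75 62 76
f 75 76 64
f 76 62 77
f 76 77 64
f 77 62 78
f 77 78 64
f 78 62 79
f 78 79 64
f 79 62 63
f 79 63 64
f 81 80 84
f 81 84 82
f 82 84 85
f 82 85 83
f 84 80 86
f 84 86 85
f 85 86 87
f 85 87 83
f 86 80 88
f 86 88 87
f 87 88 89
f 87 89 83
f 88 80 90
f 88 90 89
f 89 90 91
f 89 91 83
f 90 80 92
f 90 92 91
f 91 92 93
f 91 93 83
f 92 80 94
f 92 94 93
f 93 94 95
f 93 95 83
f 94 80 96
f 94 96 95
f 95 96 97
f 95 97 83
f 96 80 98
f 96 98 97
f 97 98 99
f 97 99 83
f 98 80 100
f 98 100 99
f 99 100 101
f 99 101 83
f 100 80 102
f 100 102 101
f 101 102 103
f 101 103 83
f 102 80 104
f 102 104 103
f 103 104 105
f 103 105 83
f 104 80 81
f 104 81 105
f 105 81 82
f 105 82 83



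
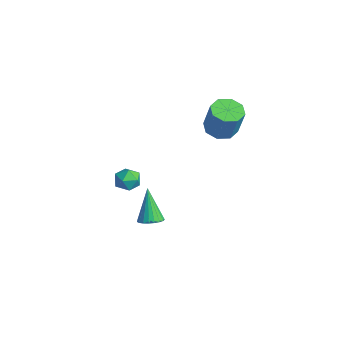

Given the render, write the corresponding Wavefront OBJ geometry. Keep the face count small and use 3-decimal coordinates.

v 0.313 3.154 1.308
v 1.114 3.27 0.987
v 1.767 3.302 2.632
v 0.967 3.186 2.952
v 0.799 3.846 1.101
v 1.452 3.878 2.746
v 0.2 4.016 1.336
v 0.853 4.048 2.981
v -0.333 3.681 1.554
v 0.32 3.714 3.199
v -0.487 3.038 1.628
v 0.166 3.07 3.273
v -0.172 2.462 1.514
v 0.481 2.494 3.159
v 0.427 2.292 1.279
v 1.08 2.324 2.924
v 0.96 2.626 1.061
v 1.613 2.659 2.706
v 4.359 -2.507 -0.818
v 4.939 -2.582 -0.557
v 3.621 -2.313 0.878
v 4.928 -2.318 -0.592
v 4.818 -2.087 -0.666
v 4.629 -1.929 -0.766
v 4.394 -1.87 -0.876
v 4.152 -1.922 -0.975
v 3.947 -2.074 -1.047
v 3.812 -2.302 -1.08
v 3.773 -2.565 -1.067
v 3.834 -2.817 -1.011
v 3.987 -3.016 -0.922
v 4.204 -3.127 -0.815
v 4.447 -3.131 -0.708
v 4.676 -3.027 -0.621
v 4.85 -2.832 -0.567
v -3.082 -0.404 -2.843
v -2.504 0.094 -2.923
v -2.436 -1.254 -3.477
v -1.858 -0.756 -3.557
v -2.02 -1.048 -2.866
v -2.42 -0.522 -2.474
v -2.52 -0.638 -3.926
v -2.92 -0.112 -3.534
v -2.157 -0.05 -3.592
v -1.848 -0.303 -2.937
v -3.092 -0.857 -3.463
v -2.783 -1.11 -2.808
f 2 1 5
f 2 5 3
f 3 5 6
f 3 6 4
f 5 1 7
f 5 7 6
f 6 7 8
f 6 8 4
f 7 1 9
f 7 9 8
f 8 9 10
f 8 10 4
f 9 1 11
f 9 11 10
f 10 11 12
f 10 12 4
f 11 1 13
f 11 13 12
f 12 13 14
f 12 14 4
f 13 1 15
f 13 15 14
f 14 15 16
f 14 16 4
f 15 1 17
f 15 17 16
f 16 17 18
f 16 18 4
f 17 1 2
f 17 2 18
f 18 2 3
f 18 3 4
f 20 19 22
f 20 22 21
f 22 19 23
f 22 23 21
f 23 19 24
f 23 24 21
f 24 19 25
f 24 25 21
f 25 19 26
f 25 26 21
f 26 19 27
f 26 27 21
f 27 19 28
f 27 28 21
f 28 19 29
f 28 29 21
f 29 19 30
f 29 30 21
f 30 19 31
f 30 31 21
f 31 19 32
f 31 32 21
f 32 19 33
f 32 33 21
f 33 19 34
f 33 34 21
f 34 19 35
f 34 35 21
f 35 19 20
f 35 20 21
f 36 47 41
f 36 41 37
f 36 37 43
f 36 43 46
f 36 46 47
f 37 41 45
f 41 47 40
f 47 46 38
f 46 43 42
f 43 37 44
f 39 45 40
f 39 40 38
f 39 38 42
f 39 42 44
f 39 44 45
f 40 45 41
f 38 40 47
f 42 38 46
f 44 42 43
f 45 44 37



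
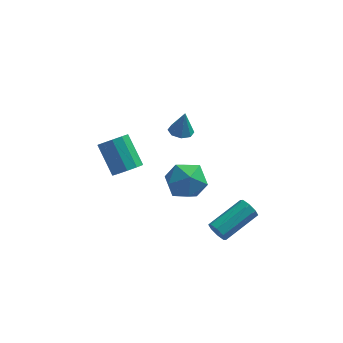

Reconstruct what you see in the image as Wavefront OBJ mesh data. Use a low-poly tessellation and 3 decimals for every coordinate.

v 2.036 -1.623 -3.698
v 2.354 -1.685 -4.227
v 3.842 -0.318 -3.49
v 3.524 -0.257 -2.962
v 2.038 -1.331 -4.245
v 3.526 0.035 -3.509
v 1.721 -1.148 -3.943
v 3.209 0.218 -3.206
v 1.588 -1.244 -3.497
v 3.076 0.122 -2.761
v 1.718 -1.562 -3.17
v 3.206 -0.195 -2.433
v 2.034 -1.915 -3.151
v 3.522 -0.549 -2.415
v 2.351 -2.098 -3.454
v 3.839 -0.732 -2.717
v 2.484 -2.002 -3.899
v 3.972 -0.636 -3.163
v 0.019 2.22 0.593
v 0.669 2.271 0.493
v 0.221 2.28 1.927
v 0.44 2.721 0.507
v -0.035 2.878 0.572
v -0.479 2.649 0.65
v -0.631 2.17 0.694
v -0.402 1.72 0.679
v 0.074 1.563 0.614
v 0.518 1.792 0.537
v 0.222 1.527 -1.453
v 1.217 1.14 -1.999
v -0.417 -0.3 -1.321
v 0.578 -0.687 -1.867
v 0.64 -0.236 -0.759
v 1.035 0.893 -0.84
v -0.235 -0.053 -2.48
v 0.16 1.076 -2.561
v 0.934 0.163 -2.634
v 1.475 0.051 -1.57
v -0.675 0.789 -1.75
v -0.134 0.677 -0.686
v -2.65 2.295 -2.778
v -1.925 2.753 -2.712
v -2.766 3.884 -1.335
v -3.49 3.425 -1.402
v -2.229 2.98 -3.084
v -3.07 4.11 -1.707
v -2.694 2.945 -3.34
v -3.535 4.075 -1.963
v -3.142 2.662 -3.38
v -3.983 3.792 -2.004
v -3.402 2.238 -3.191
v -4.243 3.369 -1.815
v -3.374 1.836 -2.845
v -4.215 2.967 -1.468
v -3.07 1.61 -2.473
v -3.911 2.74 -1.096
v -2.605 1.645 -2.217
v -3.446 2.775 -0.84
v -2.157 1.928 -2.176
v -2.998 3.058 -0.8
v -1.897 2.351 -2.365
v -2.738 3.482 -0.989
f 2 1 5
f 2 5 3
f 3 5 6
f 3 6 4
f 5 1 7
f 5 7 6
f 6 7 8
f 6 8 4
f 7 1 9
f 7 9 8
f 8 9 10
f 8 10 4
f 9 1 11
f 9 11 10
f 10 11 12
f 10 12 4
f 11 1 13
f 11 13 12
f 12 13 14
f 12 14 4
f 13 1 15
f 13 15 14
f 14 15 16
f 14 16 4
f 15 1 17
f 15 17 16
f 16 17 18
f 16 18 4
f 17 1 2
f 17 2 18
f 18 2 3
f 18 3 4
f 20 19 22
f 20 22 21
f 22 19 23
f 22 23 21
f 23 19 24
f 23 24 21
f 24 19 25
f 24 25 21
f 25 19 26
f 25 26 21
f 26 19 27
f 26 27 21
f 27 19 28
f 27 28 21
f 28 19 20
f 28 20 21
f 29 40 34
f 29 34 30
f 29 30 36
f 29 36 39
f 29 39 40
f 30 34 38
f 34 40 33
f 40 39 31
f 39 36 35
f 36 30 37
f 32 38 33
f 32 33 31
f 32 31 35
f 32 35 37
f 32 37 38
f 33 38 34
f 31 33 40
f 35 31 39
f 37 35 36
f 38 37 30
f 42 41 45
f 42 45 43
f 43 45 46
f 43 46 44
f 45 41 47
f 45 47 46
f 46 47 48
f 46 48 44
f 47 41 49
f 47 49 48
f 48 49 50
f 48 50 44
f 49 41 51
f 49 51 50
f 50 51 52
f 50 52 44
f 51 41 53
f 51 53 52
f 52 53 54
f 52 54 44
f 53 41 55
f 53 55 54
f 54 55 56
f 54 56 44
f 55 41 57
f 55 57 56
f 56 57 58
f 56 58 44
f 57 41 59
f 57 59 58
f 58 59 60
f 58 60 44
f 59 41 61
f 59 61 60
f 60 61 62
f 60 62 44
f 61 41 42
f 61 42 62
f 62 42 43
f 62 43 44



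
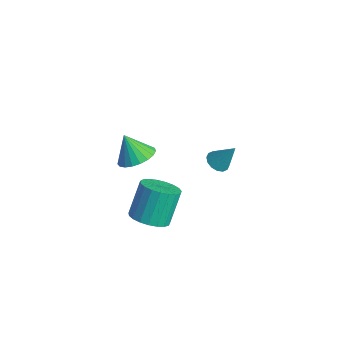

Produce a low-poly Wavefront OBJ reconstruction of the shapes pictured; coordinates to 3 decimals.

v 2.974 -2.613 3.283
v 3.835 -2.9 3.654
v 2.326 -2.907 4.557
v 3.832 -2.503 3.745
v 3.681 -2.124 3.755
v 3.407 -1.831 3.684
v 3.059 -1.672 3.543
v 2.696 -1.676 3.357
v 2.382 -1.842 3.159
v 2.17 -2.142 2.982
v 2.096 -2.523 2.857
v 2.175 -2.919 2.805
v 2.392 -3.263 2.837
v 2.71 -3.494 2.945
v 3.073 -3.573 3.112
v 3.419 -3.486 3.308
v 3.689 -3.248 3.5
v 2.27 -1.579 -2.98
v 2.721 -2.354 -2.417
v 2.241 -1.397 -0.716
v 1.79 -0.621 -1.28
v 3.059 -2.077 -2.477
v 2.579 -1.12 -0.776
v 3.259 -1.714 -2.625
v 2.779 -0.757 -0.924
v 3.289 -1.327 -2.834
v 2.809 -0.37 -1.133
v 3.143 -0.984 -3.069
v 2.663 -0.027 -1.368
v 2.846 -0.743 -3.288
v 2.366 0.214 -1.587
v 2.449 -0.647 -3.454
v 1.969 0.31 -1.753
v 2.021 -0.712 -3.538
v 1.541 0.245 -1.837
v 1.636 -0.927 -3.526
v 1.156 0.03 -1.825
v 1.361 -1.255 -3.419
v 0.881 -0.297 -1.718
v 1.243 -1.638 -3.237
v 0.763 -0.681 -1.536
v 1.303 -2.011 -3.01
v 0.823 -1.054 -1.309
v 1.53 -2.31 -2.778
v 1.05 -1.352 -1.077
v 1.884 -2.482 -2.581
v 1.404 -1.524 -0.88
v 2.306 -2.497 -2.453
v 1.826 -1.54 -0.752
v 1.522 2.83 -1.272
v 2.043 3.064 -1.622
v 2.178 3.41 0.092
v 1.812 3.322 -1.621
v 1.504 3.449 -1.526
v 1.2 3.41 -1.364
v 0.983 3.215 -1.176
v 0.91 2.917 -1.014
v 1.001 2.596 -0.921
v 1.232 2.337 -0.922
v 1.541 2.21 -1.017
v 1.845 2.25 -1.179
v 2.062 2.444 -1.367
v 2.135 2.742 -1.529
f 2 1 4
f 2 4 3
f 4 1 5
f 4 5 3
f 5 1 6
f 5 6 3
f 6 1 7
f 6 7 3
f 7 1 8
f 7 8 3
f 8 1 9
f 8 9 3
f 9 1 10
f 9 10 3
f 10 1 11
f 10 11 3
f 11 1 12
f 11 12 3
f 12 1 13
f 12 13 3
f 13 1 14
f 13 14 3
f 14 1 15
f 14 15 3
f 15 1 16
f 15 16 3
f 16 1 17
f 16 17 3
f 17 1 2
f 17 2 3
f 19 18 22
f 19 22 20
f 20 22 23
f 20 23 21
f 22 18 24
f 22 24 23
f 23 24 25
f 23 25 21
f 24 18 26
f 24 26 25
f 25 26 27
f 25 27 21
f 26 18 28
f 26 28 27
f 27 28 29
f 27 29 21
f 28 18 30
f 28 30 29
f 29 30 31
f 29 31 21
f 30 18 32
f 30 32 31
f 31 32 33
f 31 33 21
f 32 18 34
f 32 34 33
f 33 34 35
f 33 35 21
f 34 18 36
f 34 36 35
f 35 36 37
f 35 37 21
f 36 18 38
f 36 38 37
f 37 38 39
f 37 39 21
f 38 18 40
f 38 40 39
f 39 40 41
f 39 41 21
f 40 18 42
f 40 42 41
f 41 42 43
f 41 43 21
f 42 18 44
f 42 44 43
f 43 44 45
f 43 45 21
f 44 18 46
f 44 46 45
f 45 46 47
f 45 47 21
f 46 18 48
f 46 48 47
f 47 48 49
f 47 49 21
f 48 18 19
f 48 19 49
f 49 19 20
f 49 20 21
f 51 50 53
f 51 53 52
f 53 50 54
f 53 54 52
f 54 50 55
f 54 55 52
f 55 50 56
f 55 56 52
f 56 50 57
f 56 57 52
f 57 50 58
f 57 58 52
f 58 50 59
f 58 59 52
f 59 50 60
f 59 60 52
f 60 50 61
f 60 61 52
f 61 50 62
f 61 62 52
f 62 50 63
f 62 63 52
f 63 50 51
f 63 51 52



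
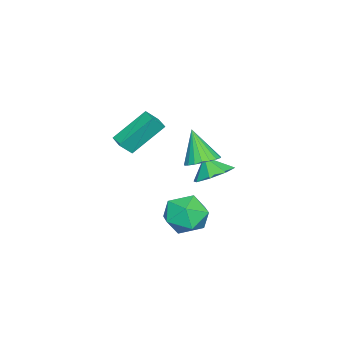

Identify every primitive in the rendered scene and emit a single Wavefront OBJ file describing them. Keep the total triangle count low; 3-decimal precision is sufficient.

v 1.569 -3.332 0.529
v 0.572 -2.124 1.987
v 2.17 -2.764 0.469
v 1.174 -1.555 1.927
v 2.046 -3.765 1.213
v 1.05 -2.556 2.671
v 2.648 -3.196 1.153
v 1.651 -1.988 2.611
v 1.042 0.194 -0.046
v 1.624 -0.445 -0.143
v 0.518 -0.534 1.606
v 1.818 -0.193 0.029
v 1.877 0.127 0.189
v 1.792 0.458 0.308
v 1.577 0.743 0.366
v 1.27 0.933 0.352
v 0.923 0.996 0.27
v 0.597 0.92 0.133
v 0.348 0.719 -0.035
v 0.219 0.427 -0.205
v 0.232 0.094 -0.347
v 0.385 -0.221 -0.437
v 0.652 -0.464 -0.46
v 0.986 -0.593 -0.411
v 1.33 -0.587 -0.299
v 0.71 0.398 -3.614
v 1.456 -0.454 -3.107
v -0.016 -0.986 -4.873
v 0.73 -1.838 -4.366
v -0.22 -1.378 -3.714
v 0.229 -0.522 -2.935
v 1.211 -0.918 -5.045
v 1.66 -0.062 -4.266
v 1.765 -1.267 -3.991
v 0.881 -1.552 -3.169
v 0.559 0.112 -4.811
v -0.325 -0.173 -3.989
v -1.106 -0.003 -2.169
v -0.177 -0.543 -2.282
v -1.334 -0.597 -1.211
v -0.09 0.146 -1.834
v -0.597 0.748 -1.582
v -1.403 0.91 -1.674
v -2.034 0.537 -2.056
v -2.122 -0.152 -2.504
v -1.614 -0.754 -2.756
v -0.809 -0.916 -2.664
f 2 4 1
f 5 2 1
f 1 4 3
f 3 5 1
f 2 8 4
f 6 2 5
f 6 8 2
f 4 8 3
f 7 5 3
f 3 8 7
f 7 6 5
f 8 6 7
f 10 9 12
f 10 12 11
f 12 9 13
f 12 13 11
f 13 9 14
f 13 14 11
f 14 9 15
f 14 15 11
f 15 9 16
f 15 16 11
f 16 9 17
f 16 17 11
f 17 9 18
f 17 18 11
f 18 9 19
f 18 19 11
f 19 9 20
f 19 20 11
f 20 9 21
f 20 21 11
f 21 9 22
f 21 22 11
f 22 9 23
f 22 23 11
f 23 9 24
f 23 24 11
f 24 9 25
f 24 25 11
f 25 9 10
f 25 10 11
f 26 37 31
f 26 31 27
f 26 27 33
f 26 33 36
f 26 36 37
f 27 31 35
f 31 37 30
f 37 36 28
f 36 33 32
f 33 27 34
f 29 35 30
f 29 30 28
f 29 28 32
f 29 32 34
f 29 34 35
f 30 35 31
f 28 30 37
f 32 28 36
f 34 32 33
f 35 34 27
f 39 38 41
f 39 41 40
f 41 38 42
f 41 42 40
f 42 38 43
f 42 43 40
f 43 38 44
f 43 44 40
f 44 38 45
f 44 45 40
f 45 38 46
f 45 46 40
f 46 38 47
f 46 47 40
f 47 38 39
f 47 39 40



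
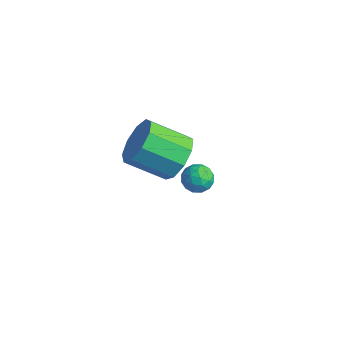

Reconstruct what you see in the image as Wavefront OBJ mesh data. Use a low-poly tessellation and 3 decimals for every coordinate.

v -0.999 -1.561 -0.218
v -0.437 -1.413 0.559
v -1.36 -2.511 1.435
v -1.921 -2.659 0.658
v -0.945 -0.985 0.561
v -1.867 -2.083 1.437
v -1.477 -0.827 0.198
v -2.4 -1.925 1.074
v -1.786 -1.012 -0.359
v -2.708 -2.11 0.517
v -1.726 -1.454 -0.85
v -2.649 -2.552 0.025
v -1.326 -1.946 -1.046
v -2.249 -3.044 -0.17
v -0.773 -2.258 -0.854
v -1.695 -3.356 0.022
v -0.325 -2.244 -0.364
v -1.248 -3.341 0.512
v -0.193 -1.91 0.194
v -1.115 -3.008 1.07
v -2.544 0.974 -4.016
v -2.036 0.59 -4.155
v -2.984 0.19 -3.465
v -2.476 -0.194 -3.604
v -2.4 0.316 -3.204
v -2.128 0.801 -3.545
v -2.892 -0.021 -4.075
v -2.62 0.464 -4.416
v -2.251 -0.024 -4.191
v -1.947 0.184 -3.654
v -3.073 0.596 -3.966
v -2.769 0.804 -3.429
v -2.251 0.851 -4.134
v -2.769 -0.071 -3.486
v -2.724 0.229 -3.251
v -2.425 0.003 -3.333
v -2.306 0.974 -3.776
v -2.007 0.749 -3.857
v -2.221 0.588 -3.298
v -3.013 0.031 -3.763
v -2.714 -0.194 -3.844
v -2.595 0.777 -4.287
v -2.296 0.551 -4.369
v -2.799 0.192 -4.322
v -2.079 0.264 -4.237
v -2.337 -0.197 -3.913
v -2.582 -0.095 -4.19
v -2.422 0.19 -4.39
v -1.9 0.387 -3.921
v -2.159 -0.074 -3.597
v -2.114 0.225 -3.362
v -1.954 0.51 -3.562
v -2.026 0.025 -3.942
v -2.861 0.854 -4.023
v -3.12 0.393 -3.699
v -3.066 0.27 -4.058
v -2.906 0.555 -4.258
v -2.683 0.977 -3.707
v -2.941 0.516 -3.383
v -2.598 0.59 -3.23
v -2.438 0.875 -3.43
v -2.994 0.755 -3.678
f 2 1 5
f 2 5 3
f 3 5 6
f 3 6 4
f 5 1 7
f 5 7 6
f 6 7 8
f 6 8 4
f 7 1 9
f 7 9 8
f 8 9 10
f 8 10 4
f 9 1 11
f 9 11 10
f 10 11 12
f 10 12 4
f 11 1 13
f 11 13 12
f 12 13 14
f 12 14 4
f 13 1 15
f 13 15 14
f 14 15 16
f 14 16 4
f 15 1 17
f 15 17 16
f 16 17 18
f 16 18 4
f 17 1 19
f 17 19 18
f 18 19 20
f 18 20 4
f 19 1 2
f 19 2 20
f 20 2 3
f 20 3 4
f 21 58 37
f 58 32 61
f 37 61 26
f 58 61 37
f 21 37 33
f 37 26 38
f 33 38 22
f 37 38 33
f 21 33 42
f 33 22 43
f 42 43 28
f 33 43 42
f 21 42 54
f 42 28 57
f 54 57 31
f 42 57 54
f 21 54 58
f 54 31 62
f 58 62 32
f 54 62 58
f 22 38 49
f 38 26 52
f 49 52 30
f 38 52 49
f 26 61 39
f 61 32 60
f 39 60 25
f 61 60 39
f 32 62 59
f 62 31 55
f 59 55 23
f 62 55 59
f 31 57 56
f 57 28 44
f 56 44 27
f 57 44 56
f 28 43 48
f 43 22 45
f 48 45 29
f 43 45 48
f 24 50 36
f 50 30 51
f 36 51 25
f 50 51 36
f 24 36 34
f 36 25 35
f 34 35 23
f 36 35 34
f 24 34 41
f 34 23 40
f 41 40 27
f 34 40 41
f 24 41 46
f 41 27 47
f 46 47 29
f 41 47 46
f 24 46 50
f 46 29 53
f 50 53 30
f 46 53 50
f 25 51 39
f 51 30 52
f 39 52 26
f 51 52 39
f 23 35 59
f 35 25 60
f 59 60 32
f 35 60 59
f 27 40 56
f 40 23 55
f 56 55 31
f 40 55 56
f 29 47 48
f 47 27 44
f 48 44 28
f 47 44 48
f 30 53 49
f 53 29 45
f 49 45 22
f 53 45 49

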